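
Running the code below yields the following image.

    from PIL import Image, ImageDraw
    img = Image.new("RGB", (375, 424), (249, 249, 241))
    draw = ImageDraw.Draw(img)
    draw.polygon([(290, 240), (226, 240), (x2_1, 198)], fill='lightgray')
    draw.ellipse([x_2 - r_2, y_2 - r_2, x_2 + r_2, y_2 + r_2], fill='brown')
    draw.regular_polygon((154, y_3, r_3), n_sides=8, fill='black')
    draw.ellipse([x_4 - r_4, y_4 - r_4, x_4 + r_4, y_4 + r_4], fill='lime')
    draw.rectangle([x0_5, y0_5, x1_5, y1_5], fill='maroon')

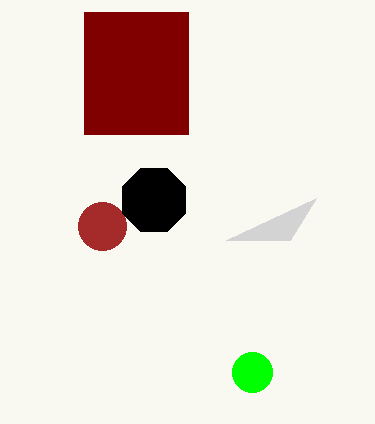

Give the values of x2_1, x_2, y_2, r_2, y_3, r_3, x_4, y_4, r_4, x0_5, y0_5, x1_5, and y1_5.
x2_1 = 316
x_2 = 102
y_2 = 226
r_2 = 24
y_3 = 200
r_3 = 34
x_4 = 252
y_4 = 372
r_4 = 20
x0_5 = 84
y0_5 = 12
x1_5 = 188
y1_5 = 134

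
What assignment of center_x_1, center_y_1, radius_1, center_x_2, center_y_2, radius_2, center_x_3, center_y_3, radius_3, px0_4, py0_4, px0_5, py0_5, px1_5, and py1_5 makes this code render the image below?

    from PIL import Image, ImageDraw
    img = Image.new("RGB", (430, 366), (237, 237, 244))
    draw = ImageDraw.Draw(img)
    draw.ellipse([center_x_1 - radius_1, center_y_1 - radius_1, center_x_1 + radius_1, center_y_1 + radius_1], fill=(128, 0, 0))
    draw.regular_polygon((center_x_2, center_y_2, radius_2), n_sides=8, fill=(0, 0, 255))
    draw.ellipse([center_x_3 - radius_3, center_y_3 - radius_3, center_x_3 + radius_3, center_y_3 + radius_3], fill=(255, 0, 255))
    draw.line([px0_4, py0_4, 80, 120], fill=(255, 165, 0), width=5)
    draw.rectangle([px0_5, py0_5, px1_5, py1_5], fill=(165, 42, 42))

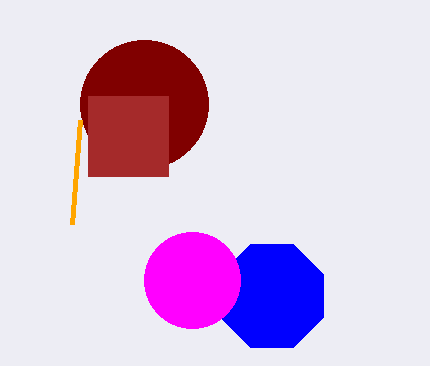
center_x_1 = 144, center_y_1 = 104, radius_1 = 64, center_x_2 = 272, center_y_2 = 296, radius_2 = 56, center_x_3 = 192, center_y_3 = 280, radius_3 = 48, px0_4 = 72, py0_4 = 224, px0_5 = 88, py0_5 = 96, px1_5 = 168, py1_5 = 176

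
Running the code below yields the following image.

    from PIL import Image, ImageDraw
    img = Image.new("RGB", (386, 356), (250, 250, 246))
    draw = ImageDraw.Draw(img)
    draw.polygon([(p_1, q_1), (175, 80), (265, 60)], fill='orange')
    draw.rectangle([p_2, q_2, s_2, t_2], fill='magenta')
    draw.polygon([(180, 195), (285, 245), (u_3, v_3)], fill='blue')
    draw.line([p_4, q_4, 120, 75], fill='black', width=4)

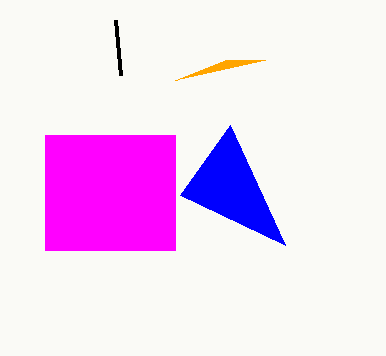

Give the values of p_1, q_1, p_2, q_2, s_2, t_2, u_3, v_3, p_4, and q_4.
p_1 = 225; q_1 = 60; p_2 = 45; q_2 = 135; s_2 = 175; t_2 = 250; u_3 = 230; v_3 = 125; p_4 = 115; q_4 = 20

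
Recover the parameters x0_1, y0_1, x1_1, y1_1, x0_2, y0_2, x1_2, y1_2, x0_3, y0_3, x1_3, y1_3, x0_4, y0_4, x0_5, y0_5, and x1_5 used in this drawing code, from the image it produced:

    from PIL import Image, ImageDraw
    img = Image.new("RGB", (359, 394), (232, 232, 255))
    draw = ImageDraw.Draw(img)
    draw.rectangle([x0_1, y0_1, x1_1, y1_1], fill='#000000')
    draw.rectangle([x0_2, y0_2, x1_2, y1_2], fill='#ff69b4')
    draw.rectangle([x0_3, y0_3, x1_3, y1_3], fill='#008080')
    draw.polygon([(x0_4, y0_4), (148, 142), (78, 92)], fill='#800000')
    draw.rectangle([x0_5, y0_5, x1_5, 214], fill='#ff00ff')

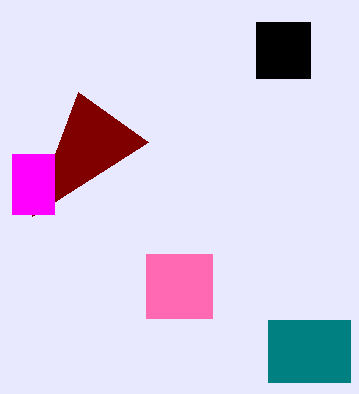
x0_1 = 256; y0_1 = 22; x1_1 = 310; y1_1 = 78; x0_2 = 146; y0_2 = 254; x1_2 = 212; y1_2 = 318; x0_3 = 268; y0_3 = 320; x1_3 = 350; y1_3 = 382; x0_4 = 32; y0_4 = 216; x0_5 = 12; y0_5 = 154; x1_5 = 54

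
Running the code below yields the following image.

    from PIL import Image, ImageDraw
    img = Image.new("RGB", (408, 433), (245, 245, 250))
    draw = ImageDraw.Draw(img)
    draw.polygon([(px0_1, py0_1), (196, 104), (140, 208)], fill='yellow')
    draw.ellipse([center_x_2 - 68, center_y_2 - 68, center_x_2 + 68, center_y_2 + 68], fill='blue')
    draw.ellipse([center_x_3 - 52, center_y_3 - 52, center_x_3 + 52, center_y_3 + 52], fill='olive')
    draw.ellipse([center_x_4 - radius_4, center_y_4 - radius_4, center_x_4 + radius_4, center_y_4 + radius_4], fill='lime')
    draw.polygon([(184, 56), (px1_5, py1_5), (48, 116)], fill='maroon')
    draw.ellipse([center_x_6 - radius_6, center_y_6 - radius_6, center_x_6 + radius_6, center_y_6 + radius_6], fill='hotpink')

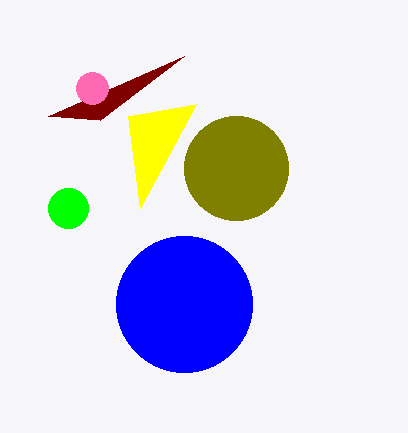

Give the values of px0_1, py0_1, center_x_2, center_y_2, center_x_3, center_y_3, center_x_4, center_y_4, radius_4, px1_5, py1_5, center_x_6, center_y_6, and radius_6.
px0_1 = 128
py0_1 = 116
center_x_2 = 184
center_y_2 = 304
center_x_3 = 236
center_y_3 = 168
center_x_4 = 68
center_y_4 = 208
radius_4 = 20
px1_5 = 100
py1_5 = 120
center_x_6 = 92
center_y_6 = 88
radius_6 = 16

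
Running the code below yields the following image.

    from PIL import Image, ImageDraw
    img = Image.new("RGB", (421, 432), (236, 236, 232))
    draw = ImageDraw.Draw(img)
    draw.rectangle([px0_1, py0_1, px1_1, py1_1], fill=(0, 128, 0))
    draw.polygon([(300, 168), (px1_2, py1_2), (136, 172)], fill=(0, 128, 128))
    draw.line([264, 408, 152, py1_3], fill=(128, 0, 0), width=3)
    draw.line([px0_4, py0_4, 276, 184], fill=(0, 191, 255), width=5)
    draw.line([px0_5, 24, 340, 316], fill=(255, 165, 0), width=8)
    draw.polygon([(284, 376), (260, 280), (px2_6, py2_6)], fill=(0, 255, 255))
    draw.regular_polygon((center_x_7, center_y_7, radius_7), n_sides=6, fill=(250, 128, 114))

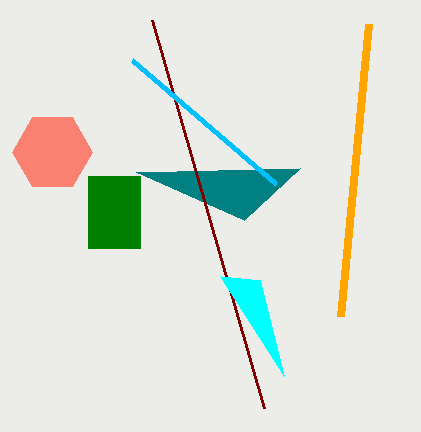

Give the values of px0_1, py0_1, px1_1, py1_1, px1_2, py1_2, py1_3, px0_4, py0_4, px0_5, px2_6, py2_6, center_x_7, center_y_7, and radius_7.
px0_1 = 88; py0_1 = 176; px1_1 = 140; py1_1 = 248; px1_2 = 244; py1_2 = 220; py1_3 = 20; px0_4 = 132; py0_4 = 60; px0_5 = 368; px2_6 = 220; py2_6 = 276; center_x_7 = 52; center_y_7 = 152; radius_7 = 40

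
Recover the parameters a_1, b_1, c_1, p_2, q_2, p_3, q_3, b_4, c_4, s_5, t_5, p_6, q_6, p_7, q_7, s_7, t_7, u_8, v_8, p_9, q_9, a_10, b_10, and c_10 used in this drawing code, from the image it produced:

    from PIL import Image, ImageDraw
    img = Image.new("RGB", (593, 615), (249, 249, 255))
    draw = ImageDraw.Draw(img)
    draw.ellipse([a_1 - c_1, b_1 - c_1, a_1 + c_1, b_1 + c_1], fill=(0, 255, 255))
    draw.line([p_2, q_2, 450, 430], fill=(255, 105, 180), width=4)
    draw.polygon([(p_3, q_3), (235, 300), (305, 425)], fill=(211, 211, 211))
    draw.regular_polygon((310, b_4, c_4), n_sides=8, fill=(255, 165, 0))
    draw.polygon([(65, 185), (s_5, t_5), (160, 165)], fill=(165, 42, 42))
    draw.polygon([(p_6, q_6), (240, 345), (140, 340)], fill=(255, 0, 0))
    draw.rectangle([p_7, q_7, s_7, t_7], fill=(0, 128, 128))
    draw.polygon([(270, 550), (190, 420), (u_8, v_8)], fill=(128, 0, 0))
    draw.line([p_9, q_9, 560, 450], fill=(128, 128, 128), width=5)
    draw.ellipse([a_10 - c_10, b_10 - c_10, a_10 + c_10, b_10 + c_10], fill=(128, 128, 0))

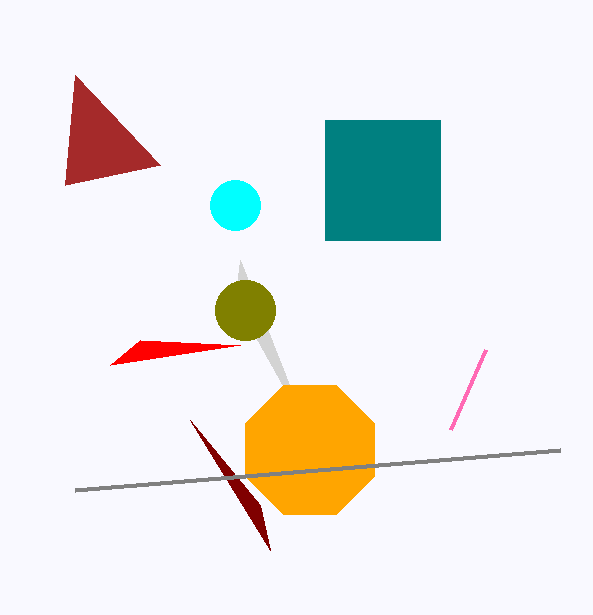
a_1 = 235, b_1 = 205, c_1 = 25, p_2 = 485, q_2 = 350, p_3 = 240, q_3 = 260, b_4 = 450, c_4 = 70, s_5 = 75, t_5 = 75, p_6 = 110, q_6 = 365, p_7 = 325, q_7 = 120, s_7 = 440, t_7 = 240, u_8 = 260, v_8 = 505, p_9 = 75, q_9 = 490, a_10 = 245, b_10 = 310, c_10 = 30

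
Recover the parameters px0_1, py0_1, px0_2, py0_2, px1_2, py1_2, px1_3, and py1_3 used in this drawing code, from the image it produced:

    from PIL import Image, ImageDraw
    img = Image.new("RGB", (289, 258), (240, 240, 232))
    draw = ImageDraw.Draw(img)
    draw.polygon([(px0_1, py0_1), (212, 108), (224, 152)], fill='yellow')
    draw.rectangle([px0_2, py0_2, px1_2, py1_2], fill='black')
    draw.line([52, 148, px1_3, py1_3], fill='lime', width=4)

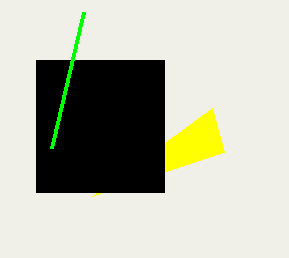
px0_1 = 92; py0_1 = 196; px0_2 = 36; py0_2 = 60; px1_2 = 164; py1_2 = 192; px1_3 = 84; py1_3 = 12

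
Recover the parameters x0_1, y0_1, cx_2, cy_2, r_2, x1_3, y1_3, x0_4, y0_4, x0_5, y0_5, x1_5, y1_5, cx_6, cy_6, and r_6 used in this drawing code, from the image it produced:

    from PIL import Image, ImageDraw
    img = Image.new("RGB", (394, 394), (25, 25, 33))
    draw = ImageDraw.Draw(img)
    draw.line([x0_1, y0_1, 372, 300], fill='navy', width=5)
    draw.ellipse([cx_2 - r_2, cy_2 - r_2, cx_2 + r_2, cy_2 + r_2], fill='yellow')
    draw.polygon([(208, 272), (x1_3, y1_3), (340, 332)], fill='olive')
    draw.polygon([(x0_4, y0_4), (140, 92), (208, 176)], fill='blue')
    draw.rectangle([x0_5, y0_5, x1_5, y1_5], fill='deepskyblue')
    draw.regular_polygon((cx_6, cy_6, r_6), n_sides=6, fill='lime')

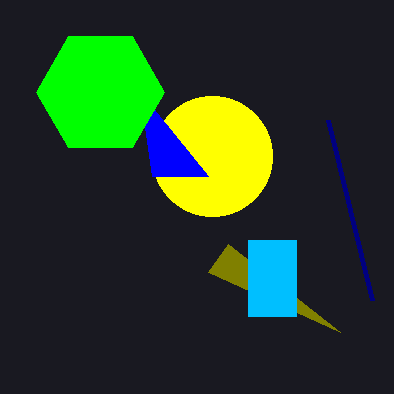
x0_1 = 328; y0_1 = 120; cx_2 = 212; cy_2 = 156; r_2 = 60; x1_3 = 228; y1_3 = 244; x0_4 = 152; y0_4 = 176; x0_5 = 248; y0_5 = 240; x1_5 = 296; y1_5 = 316; cx_6 = 100; cy_6 = 92; r_6 = 64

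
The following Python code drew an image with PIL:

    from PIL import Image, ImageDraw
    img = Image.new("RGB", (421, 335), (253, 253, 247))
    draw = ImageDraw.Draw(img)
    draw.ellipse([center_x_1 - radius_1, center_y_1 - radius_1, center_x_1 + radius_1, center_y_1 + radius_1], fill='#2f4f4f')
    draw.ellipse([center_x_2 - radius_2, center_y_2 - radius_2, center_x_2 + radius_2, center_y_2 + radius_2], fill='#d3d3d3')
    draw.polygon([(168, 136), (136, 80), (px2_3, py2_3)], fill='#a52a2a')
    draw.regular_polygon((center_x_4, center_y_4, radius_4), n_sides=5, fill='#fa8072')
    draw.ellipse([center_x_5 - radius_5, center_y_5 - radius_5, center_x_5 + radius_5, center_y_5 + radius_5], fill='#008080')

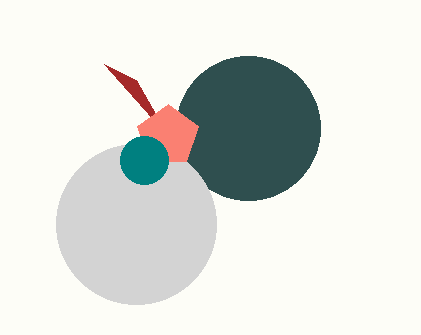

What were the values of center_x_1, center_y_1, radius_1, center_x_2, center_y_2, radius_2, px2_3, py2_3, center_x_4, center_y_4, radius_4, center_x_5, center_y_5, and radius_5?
center_x_1 = 248
center_y_1 = 128
radius_1 = 72
center_x_2 = 136
center_y_2 = 224
radius_2 = 80
px2_3 = 104
py2_3 = 64
center_x_4 = 168
center_y_4 = 136
radius_4 = 32
center_x_5 = 144
center_y_5 = 160
radius_5 = 24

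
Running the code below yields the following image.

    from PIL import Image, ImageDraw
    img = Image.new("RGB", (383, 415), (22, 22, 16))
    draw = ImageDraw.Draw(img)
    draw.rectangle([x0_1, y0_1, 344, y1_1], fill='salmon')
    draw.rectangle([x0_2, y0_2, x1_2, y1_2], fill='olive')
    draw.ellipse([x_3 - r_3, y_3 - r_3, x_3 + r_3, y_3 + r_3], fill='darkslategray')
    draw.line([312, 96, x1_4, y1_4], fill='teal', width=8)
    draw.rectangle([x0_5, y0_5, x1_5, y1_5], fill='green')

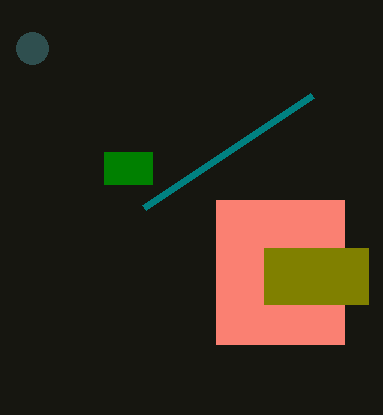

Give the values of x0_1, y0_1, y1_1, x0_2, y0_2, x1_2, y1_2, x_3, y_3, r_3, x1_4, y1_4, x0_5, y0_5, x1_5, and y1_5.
x0_1 = 216
y0_1 = 200
y1_1 = 344
x0_2 = 264
y0_2 = 248
x1_2 = 368
y1_2 = 304
x_3 = 32
y_3 = 48
r_3 = 16
x1_4 = 144
y1_4 = 208
x0_5 = 104
y0_5 = 152
x1_5 = 152
y1_5 = 184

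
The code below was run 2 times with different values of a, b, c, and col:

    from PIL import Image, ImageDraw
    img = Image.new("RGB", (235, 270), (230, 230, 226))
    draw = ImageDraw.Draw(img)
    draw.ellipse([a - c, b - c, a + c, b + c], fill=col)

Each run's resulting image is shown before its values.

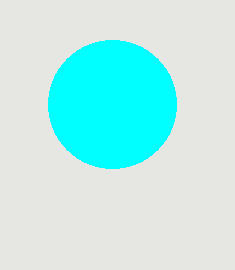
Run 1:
a = 112
b = 104
c = 64
col = 'cyan'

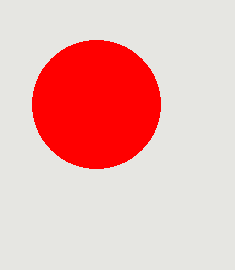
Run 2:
a = 96; b = 104; c = 64; col = 'red'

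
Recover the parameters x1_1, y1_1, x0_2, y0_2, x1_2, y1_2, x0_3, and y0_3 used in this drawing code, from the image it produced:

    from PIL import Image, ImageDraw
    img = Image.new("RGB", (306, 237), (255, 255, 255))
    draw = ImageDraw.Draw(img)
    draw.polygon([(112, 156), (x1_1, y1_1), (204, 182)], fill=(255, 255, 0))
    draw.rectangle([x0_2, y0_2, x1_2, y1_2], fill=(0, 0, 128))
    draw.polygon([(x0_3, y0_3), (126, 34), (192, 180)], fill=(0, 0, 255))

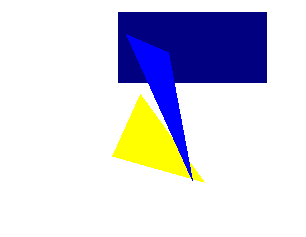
x1_1 = 140
y1_1 = 94
x0_2 = 118
y0_2 = 12
x1_2 = 266
y1_2 = 82
x0_3 = 168
y0_3 = 52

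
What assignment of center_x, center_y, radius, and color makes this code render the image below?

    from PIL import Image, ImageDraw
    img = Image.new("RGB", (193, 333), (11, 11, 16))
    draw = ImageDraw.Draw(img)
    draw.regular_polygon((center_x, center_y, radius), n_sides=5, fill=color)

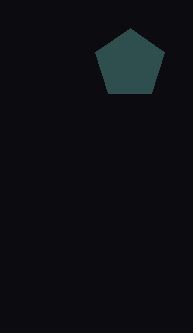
center_x = 130; center_y = 64; radius = 36; color = 'darkslategray'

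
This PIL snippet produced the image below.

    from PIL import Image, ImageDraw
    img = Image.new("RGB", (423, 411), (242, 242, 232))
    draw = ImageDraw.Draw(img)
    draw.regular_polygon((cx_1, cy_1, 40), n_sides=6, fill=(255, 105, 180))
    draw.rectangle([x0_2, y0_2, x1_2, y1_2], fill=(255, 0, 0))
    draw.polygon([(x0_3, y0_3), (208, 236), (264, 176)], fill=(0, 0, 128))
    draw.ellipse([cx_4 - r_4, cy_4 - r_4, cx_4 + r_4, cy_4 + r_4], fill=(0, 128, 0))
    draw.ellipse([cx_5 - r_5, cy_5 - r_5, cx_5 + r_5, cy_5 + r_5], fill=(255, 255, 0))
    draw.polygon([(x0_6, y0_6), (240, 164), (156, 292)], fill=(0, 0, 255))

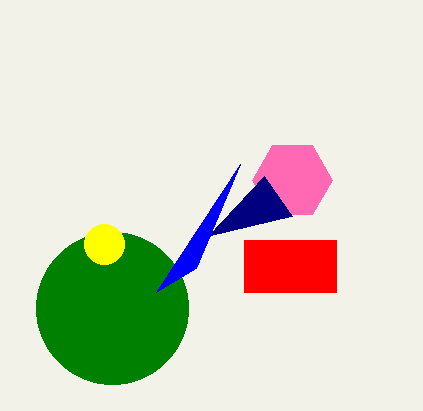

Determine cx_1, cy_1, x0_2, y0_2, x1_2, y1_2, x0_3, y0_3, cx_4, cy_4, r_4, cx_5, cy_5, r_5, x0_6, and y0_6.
cx_1 = 292, cy_1 = 180, x0_2 = 244, y0_2 = 240, x1_2 = 336, y1_2 = 292, x0_3 = 292, y0_3 = 216, cx_4 = 112, cy_4 = 308, r_4 = 76, cx_5 = 104, cy_5 = 244, r_5 = 20, x0_6 = 196, y0_6 = 268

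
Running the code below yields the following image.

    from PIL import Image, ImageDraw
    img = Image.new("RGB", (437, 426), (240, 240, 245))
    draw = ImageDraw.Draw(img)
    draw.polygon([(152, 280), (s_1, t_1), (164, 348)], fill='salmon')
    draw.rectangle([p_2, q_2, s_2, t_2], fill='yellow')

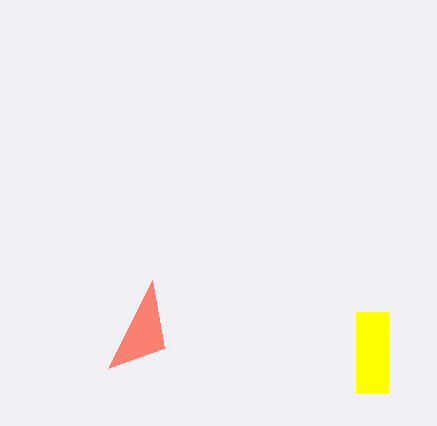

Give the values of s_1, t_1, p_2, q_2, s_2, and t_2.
s_1 = 108, t_1 = 368, p_2 = 356, q_2 = 312, s_2 = 388, t_2 = 392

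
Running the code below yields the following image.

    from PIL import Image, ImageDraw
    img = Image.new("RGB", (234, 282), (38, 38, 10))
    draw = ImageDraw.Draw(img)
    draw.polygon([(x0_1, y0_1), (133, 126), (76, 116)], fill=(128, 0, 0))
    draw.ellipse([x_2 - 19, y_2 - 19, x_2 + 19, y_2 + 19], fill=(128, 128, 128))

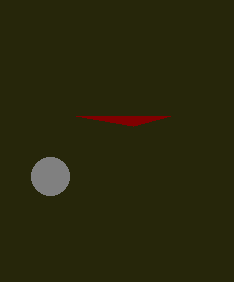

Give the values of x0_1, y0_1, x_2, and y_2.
x0_1 = 170, y0_1 = 116, x_2 = 50, y_2 = 176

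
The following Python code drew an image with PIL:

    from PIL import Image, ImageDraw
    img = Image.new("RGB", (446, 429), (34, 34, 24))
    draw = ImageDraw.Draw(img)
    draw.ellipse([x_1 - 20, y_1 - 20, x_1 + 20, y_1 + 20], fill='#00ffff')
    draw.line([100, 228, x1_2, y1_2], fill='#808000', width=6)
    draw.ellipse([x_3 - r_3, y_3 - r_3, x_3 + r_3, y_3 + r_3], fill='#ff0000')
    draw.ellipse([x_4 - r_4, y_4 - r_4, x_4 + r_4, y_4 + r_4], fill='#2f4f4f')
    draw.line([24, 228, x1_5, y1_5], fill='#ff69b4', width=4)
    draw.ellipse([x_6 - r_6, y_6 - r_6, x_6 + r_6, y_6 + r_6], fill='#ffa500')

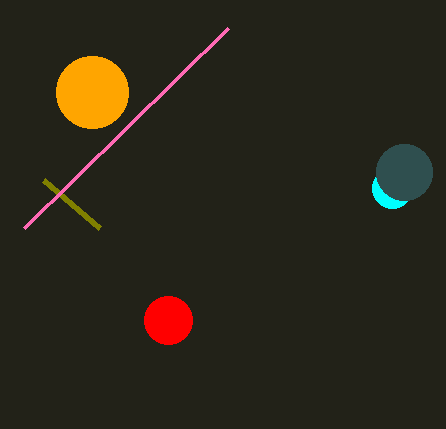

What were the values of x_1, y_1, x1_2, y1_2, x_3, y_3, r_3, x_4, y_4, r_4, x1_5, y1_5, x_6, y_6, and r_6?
x_1 = 392, y_1 = 188, x1_2 = 44, y1_2 = 180, x_3 = 168, y_3 = 320, r_3 = 24, x_4 = 404, y_4 = 172, r_4 = 28, x1_5 = 228, y1_5 = 28, x_6 = 92, y_6 = 92, r_6 = 36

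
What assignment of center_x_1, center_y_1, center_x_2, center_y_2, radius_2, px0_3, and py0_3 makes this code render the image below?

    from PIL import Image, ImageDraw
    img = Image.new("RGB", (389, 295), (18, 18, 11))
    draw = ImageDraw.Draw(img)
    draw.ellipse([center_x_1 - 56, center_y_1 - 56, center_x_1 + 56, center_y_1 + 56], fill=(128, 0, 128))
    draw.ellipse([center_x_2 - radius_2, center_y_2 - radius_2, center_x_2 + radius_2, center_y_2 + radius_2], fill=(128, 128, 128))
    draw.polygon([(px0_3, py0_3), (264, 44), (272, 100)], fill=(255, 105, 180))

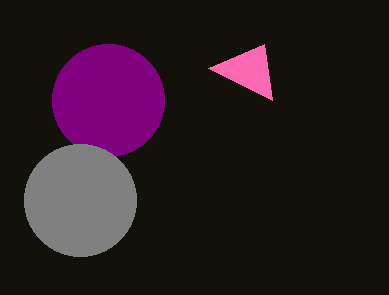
center_x_1 = 108; center_y_1 = 100; center_x_2 = 80; center_y_2 = 200; radius_2 = 56; px0_3 = 208; py0_3 = 68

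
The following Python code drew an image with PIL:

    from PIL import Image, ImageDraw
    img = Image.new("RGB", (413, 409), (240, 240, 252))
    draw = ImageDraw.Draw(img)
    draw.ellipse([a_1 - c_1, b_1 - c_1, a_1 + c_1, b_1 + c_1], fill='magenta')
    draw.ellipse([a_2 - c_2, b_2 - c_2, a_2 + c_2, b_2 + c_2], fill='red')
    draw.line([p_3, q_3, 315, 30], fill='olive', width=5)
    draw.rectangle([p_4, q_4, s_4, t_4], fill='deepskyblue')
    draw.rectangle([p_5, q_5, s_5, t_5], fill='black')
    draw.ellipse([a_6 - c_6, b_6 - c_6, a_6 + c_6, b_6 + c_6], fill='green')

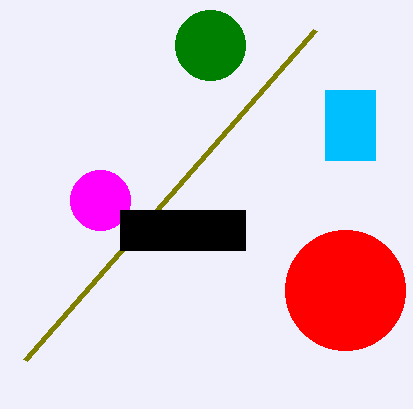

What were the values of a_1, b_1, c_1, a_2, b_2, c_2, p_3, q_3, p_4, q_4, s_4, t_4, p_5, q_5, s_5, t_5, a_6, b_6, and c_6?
a_1 = 100, b_1 = 200, c_1 = 30, a_2 = 345, b_2 = 290, c_2 = 60, p_3 = 25, q_3 = 360, p_4 = 325, q_4 = 90, s_4 = 375, t_4 = 160, p_5 = 120, q_5 = 210, s_5 = 245, t_5 = 250, a_6 = 210, b_6 = 45, c_6 = 35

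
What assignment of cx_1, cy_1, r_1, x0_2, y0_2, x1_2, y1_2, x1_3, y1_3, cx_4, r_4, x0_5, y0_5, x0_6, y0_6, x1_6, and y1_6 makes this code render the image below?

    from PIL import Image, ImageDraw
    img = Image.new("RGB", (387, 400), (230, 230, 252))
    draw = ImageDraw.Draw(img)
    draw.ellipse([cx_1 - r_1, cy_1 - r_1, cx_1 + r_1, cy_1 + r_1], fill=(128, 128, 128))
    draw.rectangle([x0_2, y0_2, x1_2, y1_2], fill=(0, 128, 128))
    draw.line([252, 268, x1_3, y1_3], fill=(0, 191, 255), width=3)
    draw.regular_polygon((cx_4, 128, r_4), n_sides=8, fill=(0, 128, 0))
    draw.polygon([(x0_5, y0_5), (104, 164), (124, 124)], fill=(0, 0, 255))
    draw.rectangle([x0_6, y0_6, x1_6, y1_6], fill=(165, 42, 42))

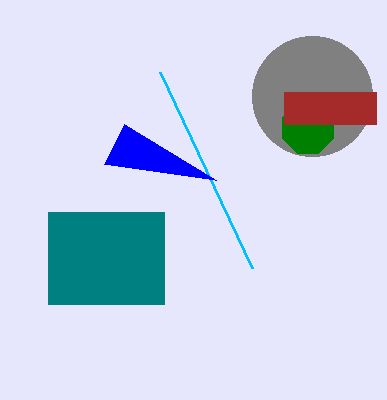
cx_1 = 312, cy_1 = 96, r_1 = 60, x0_2 = 48, y0_2 = 212, x1_2 = 164, y1_2 = 304, x1_3 = 160, y1_3 = 72, cx_4 = 308, r_4 = 28, x0_5 = 216, y0_5 = 180, x0_6 = 284, y0_6 = 92, x1_6 = 376, y1_6 = 124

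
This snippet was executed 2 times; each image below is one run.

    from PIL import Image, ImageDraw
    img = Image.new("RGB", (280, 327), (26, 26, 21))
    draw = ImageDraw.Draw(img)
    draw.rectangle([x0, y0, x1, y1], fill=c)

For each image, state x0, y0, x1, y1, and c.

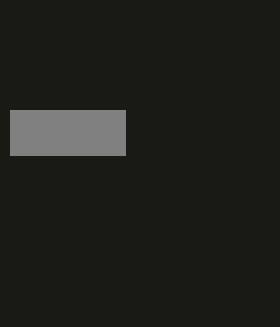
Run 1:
x0 = 10, y0 = 110, x1 = 125, y1 = 155, c = 'gray'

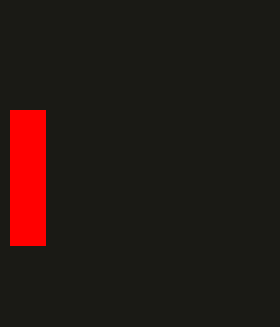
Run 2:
x0 = 10
y0 = 110
x1 = 45
y1 = 245
c = 'red'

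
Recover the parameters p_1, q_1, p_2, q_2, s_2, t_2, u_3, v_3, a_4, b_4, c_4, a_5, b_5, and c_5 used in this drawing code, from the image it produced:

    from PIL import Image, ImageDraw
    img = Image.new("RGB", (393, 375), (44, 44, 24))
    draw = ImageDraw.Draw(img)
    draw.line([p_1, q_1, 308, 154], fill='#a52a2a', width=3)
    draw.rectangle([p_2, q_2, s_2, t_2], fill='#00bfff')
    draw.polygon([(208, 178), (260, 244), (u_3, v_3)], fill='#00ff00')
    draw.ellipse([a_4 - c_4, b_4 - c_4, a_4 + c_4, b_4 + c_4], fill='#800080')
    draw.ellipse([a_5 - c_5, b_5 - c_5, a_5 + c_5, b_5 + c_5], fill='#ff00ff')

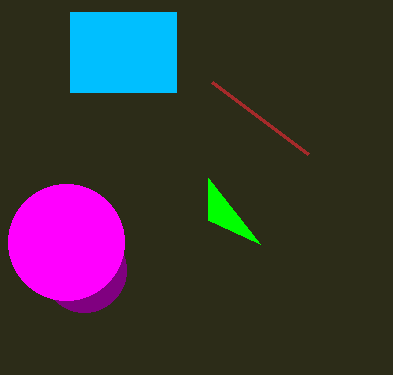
p_1 = 212
q_1 = 82
p_2 = 70
q_2 = 12
s_2 = 176
t_2 = 92
u_3 = 208
v_3 = 220
a_4 = 84
b_4 = 270
c_4 = 42
a_5 = 66
b_5 = 242
c_5 = 58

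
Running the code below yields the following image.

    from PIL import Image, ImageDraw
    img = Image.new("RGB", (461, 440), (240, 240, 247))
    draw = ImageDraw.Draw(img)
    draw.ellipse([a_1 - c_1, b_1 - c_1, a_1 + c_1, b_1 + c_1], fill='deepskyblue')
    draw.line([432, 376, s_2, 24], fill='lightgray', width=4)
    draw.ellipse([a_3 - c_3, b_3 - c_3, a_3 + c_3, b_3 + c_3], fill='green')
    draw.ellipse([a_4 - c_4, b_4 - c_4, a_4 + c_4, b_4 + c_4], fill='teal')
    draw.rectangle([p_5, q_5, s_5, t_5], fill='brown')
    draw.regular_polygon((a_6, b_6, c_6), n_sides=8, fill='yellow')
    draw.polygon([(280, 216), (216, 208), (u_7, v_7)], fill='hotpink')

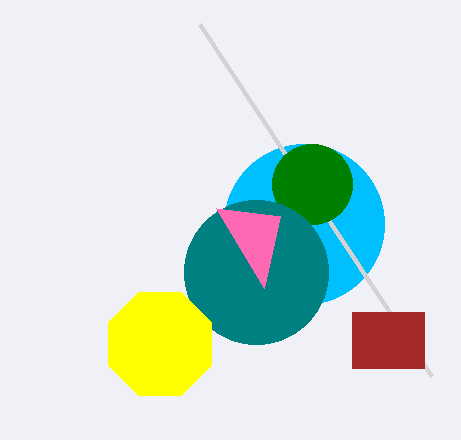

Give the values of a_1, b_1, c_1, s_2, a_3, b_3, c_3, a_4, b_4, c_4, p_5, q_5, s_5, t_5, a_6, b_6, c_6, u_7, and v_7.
a_1 = 304; b_1 = 224; c_1 = 80; s_2 = 200; a_3 = 312; b_3 = 184; c_3 = 40; a_4 = 256; b_4 = 272; c_4 = 72; p_5 = 352; q_5 = 312; s_5 = 424; t_5 = 368; a_6 = 160; b_6 = 344; c_6 = 56; u_7 = 264; v_7 = 288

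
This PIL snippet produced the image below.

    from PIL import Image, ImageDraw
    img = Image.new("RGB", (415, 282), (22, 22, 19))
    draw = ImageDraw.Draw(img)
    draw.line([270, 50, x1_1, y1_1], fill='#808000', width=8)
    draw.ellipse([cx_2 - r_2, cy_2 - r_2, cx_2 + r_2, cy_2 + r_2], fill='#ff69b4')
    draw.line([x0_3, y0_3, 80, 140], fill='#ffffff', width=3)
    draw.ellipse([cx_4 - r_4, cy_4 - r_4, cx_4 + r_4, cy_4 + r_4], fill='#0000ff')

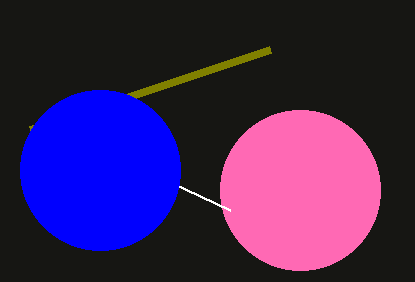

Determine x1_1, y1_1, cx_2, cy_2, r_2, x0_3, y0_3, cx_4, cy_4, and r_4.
x1_1 = 30; y1_1 = 130; cx_2 = 300; cy_2 = 190; r_2 = 80; x0_3 = 230; y0_3 = 210; cx_4 = 100; cy_4 = 170; r_4 = 80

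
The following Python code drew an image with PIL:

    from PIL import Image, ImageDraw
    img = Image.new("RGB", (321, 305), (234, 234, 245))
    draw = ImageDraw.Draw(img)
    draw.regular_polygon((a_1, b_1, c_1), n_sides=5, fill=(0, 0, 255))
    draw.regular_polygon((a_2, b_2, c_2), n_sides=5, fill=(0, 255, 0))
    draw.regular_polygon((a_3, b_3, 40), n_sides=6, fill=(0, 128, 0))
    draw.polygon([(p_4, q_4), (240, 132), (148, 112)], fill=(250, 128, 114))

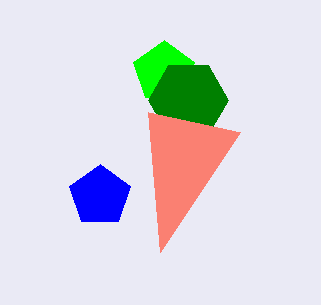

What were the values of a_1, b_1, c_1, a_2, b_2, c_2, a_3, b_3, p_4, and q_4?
a_1 = 100, b_1 = 196, c_1 = 32, a_2 = 164, b_2 = 72, c_2 = 32, a_3 = 188, b_3 = 100, p_4 = 160, q_4 = 252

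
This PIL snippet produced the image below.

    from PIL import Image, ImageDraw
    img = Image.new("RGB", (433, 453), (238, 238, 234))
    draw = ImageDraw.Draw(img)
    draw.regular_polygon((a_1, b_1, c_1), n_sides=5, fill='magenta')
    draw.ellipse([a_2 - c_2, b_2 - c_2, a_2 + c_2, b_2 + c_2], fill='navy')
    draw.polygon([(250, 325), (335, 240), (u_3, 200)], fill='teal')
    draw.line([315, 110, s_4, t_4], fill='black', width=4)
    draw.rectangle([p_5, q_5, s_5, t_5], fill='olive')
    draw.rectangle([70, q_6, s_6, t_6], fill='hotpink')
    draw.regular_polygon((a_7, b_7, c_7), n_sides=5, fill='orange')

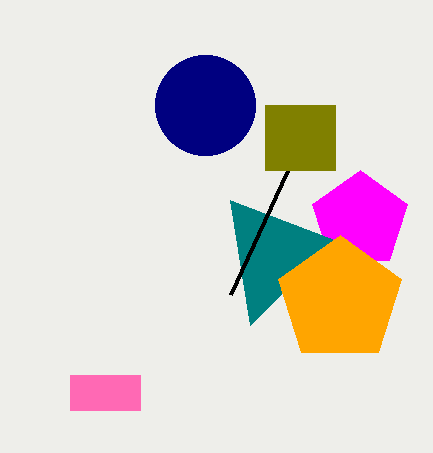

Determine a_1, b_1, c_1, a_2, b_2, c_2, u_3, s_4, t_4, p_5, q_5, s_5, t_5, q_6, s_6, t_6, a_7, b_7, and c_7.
a_1 = 360
b_1 = 220
c_1 = 50
a_2 = 205
b_2 = 105
c_2 = 50
u_3 = 230
s_4 = 230
t_4 = 295
p_5 = 265
q_5 = 105
s_5 = 335
t_5 = 170
q_6 = 375
s_6 = 140
t_6 = 410
a_7 = 340
b_7 = 300
c_7 = 65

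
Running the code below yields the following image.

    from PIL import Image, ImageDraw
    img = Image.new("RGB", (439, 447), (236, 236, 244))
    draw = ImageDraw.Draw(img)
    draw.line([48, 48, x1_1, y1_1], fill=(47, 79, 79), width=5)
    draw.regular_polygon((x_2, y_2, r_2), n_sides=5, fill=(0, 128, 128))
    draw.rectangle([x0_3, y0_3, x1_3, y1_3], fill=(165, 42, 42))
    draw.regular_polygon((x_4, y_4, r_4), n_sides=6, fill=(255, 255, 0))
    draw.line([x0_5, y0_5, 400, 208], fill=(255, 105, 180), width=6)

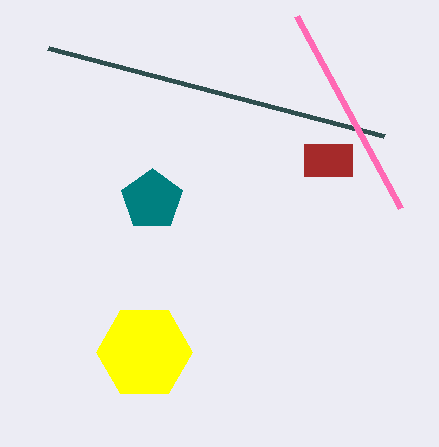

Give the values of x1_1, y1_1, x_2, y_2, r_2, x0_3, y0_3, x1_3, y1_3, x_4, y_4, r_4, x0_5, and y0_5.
x1_1 = 384
y1_1 = 136
x_2 = 152
y_2 = 200
r_2 = 32
x0_3 = 304
y0_3 = 144
x1_3 = 352
y1_3 = 176
x_4 = 144
y_4 = 352
r_4 = 48
x0_5 = 296
y0_5 = 16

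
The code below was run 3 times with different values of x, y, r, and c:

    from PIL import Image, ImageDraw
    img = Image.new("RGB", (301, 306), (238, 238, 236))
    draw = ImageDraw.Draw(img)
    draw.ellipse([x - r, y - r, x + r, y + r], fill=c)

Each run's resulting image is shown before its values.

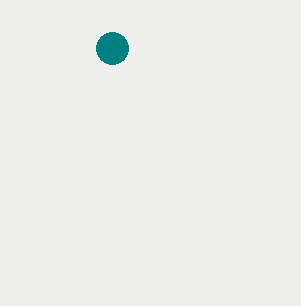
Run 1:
x = 112
y = 48
r = 16
c = 'teal'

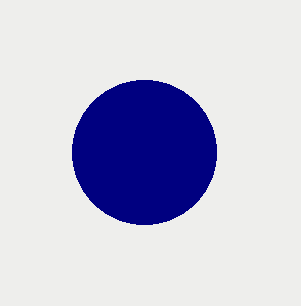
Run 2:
x = 144; y = 152; r = 72; c = 'navy'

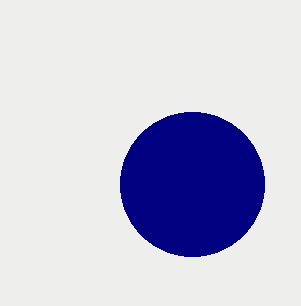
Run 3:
x = 192; y = 184; r = 72; c = 'navy'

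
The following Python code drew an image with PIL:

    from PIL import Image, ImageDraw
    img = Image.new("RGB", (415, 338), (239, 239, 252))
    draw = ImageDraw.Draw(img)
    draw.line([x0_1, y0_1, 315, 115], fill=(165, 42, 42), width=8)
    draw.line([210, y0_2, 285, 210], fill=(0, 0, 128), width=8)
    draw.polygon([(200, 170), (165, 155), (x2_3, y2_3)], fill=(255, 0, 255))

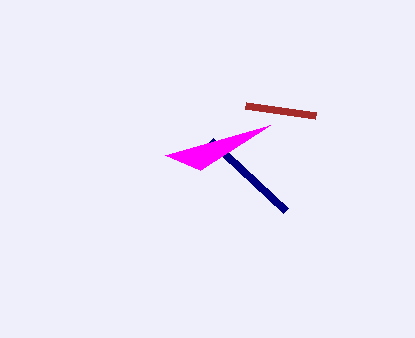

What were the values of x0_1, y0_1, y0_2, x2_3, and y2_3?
x0_1 = 245; y0_1 = 105; y0_2 = 140; x2_3 = 270; y2_3 = 125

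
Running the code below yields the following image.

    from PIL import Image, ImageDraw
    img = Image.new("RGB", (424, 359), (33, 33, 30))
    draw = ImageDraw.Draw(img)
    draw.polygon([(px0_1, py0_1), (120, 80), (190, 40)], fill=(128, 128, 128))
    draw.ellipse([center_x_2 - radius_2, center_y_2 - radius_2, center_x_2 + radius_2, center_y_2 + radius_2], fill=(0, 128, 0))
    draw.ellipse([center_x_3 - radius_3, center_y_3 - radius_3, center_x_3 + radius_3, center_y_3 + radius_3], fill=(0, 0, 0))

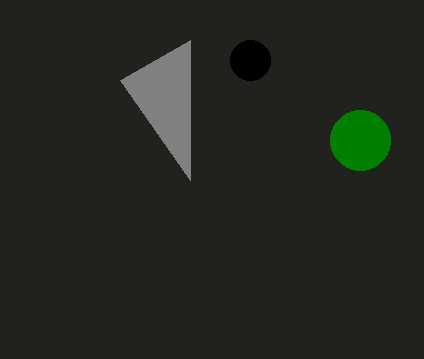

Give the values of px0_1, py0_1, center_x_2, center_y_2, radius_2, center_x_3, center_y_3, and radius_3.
px0_1 = 190, py0_1 = 180, center_x_2 = 360, center_y_2 = 140, radius_2 = 30, center_x_3 = 250, center_y_3 = 60, radius_3 = 20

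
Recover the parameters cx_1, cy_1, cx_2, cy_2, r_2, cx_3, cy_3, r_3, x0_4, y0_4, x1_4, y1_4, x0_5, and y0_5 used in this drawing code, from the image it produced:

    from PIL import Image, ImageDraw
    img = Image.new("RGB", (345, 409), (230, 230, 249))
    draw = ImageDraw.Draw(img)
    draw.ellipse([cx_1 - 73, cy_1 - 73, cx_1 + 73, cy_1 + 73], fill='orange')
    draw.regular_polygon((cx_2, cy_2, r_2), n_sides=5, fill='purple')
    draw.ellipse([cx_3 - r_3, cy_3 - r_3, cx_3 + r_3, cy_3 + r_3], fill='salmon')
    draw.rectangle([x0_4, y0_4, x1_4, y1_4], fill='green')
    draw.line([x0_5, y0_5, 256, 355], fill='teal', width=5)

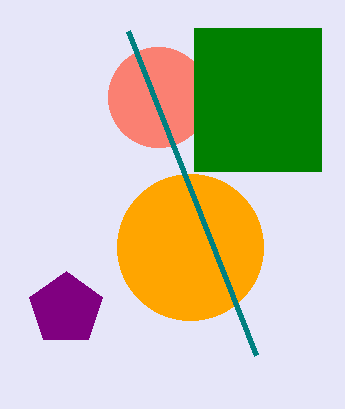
cx_1 = 190, cy_1 = 247, cx_2 = 66, cy_2 = 309, r_2 = 38, cx_3 = 158, cy_3 = 97, r_3 = 50, x0_4 = 194, y0_4 = 28, x1_4 = 321, y1_4 = 171, x0_5 = 128, y0_5 = 31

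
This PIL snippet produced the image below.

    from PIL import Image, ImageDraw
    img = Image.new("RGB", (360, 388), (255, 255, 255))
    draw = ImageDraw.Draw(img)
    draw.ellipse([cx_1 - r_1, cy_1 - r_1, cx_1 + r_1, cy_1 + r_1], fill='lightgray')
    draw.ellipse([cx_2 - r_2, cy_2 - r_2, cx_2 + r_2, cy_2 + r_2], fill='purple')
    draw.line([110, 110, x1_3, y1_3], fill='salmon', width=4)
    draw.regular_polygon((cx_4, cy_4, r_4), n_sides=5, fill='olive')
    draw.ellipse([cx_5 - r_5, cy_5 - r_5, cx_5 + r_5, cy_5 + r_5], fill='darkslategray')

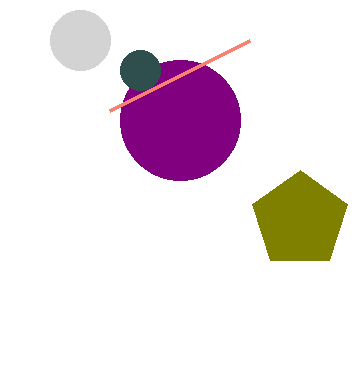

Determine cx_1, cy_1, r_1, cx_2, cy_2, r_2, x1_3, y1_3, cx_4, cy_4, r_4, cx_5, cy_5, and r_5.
cx_1 = 80; cy_1 = 40; r_1 = 30; cx_2 = 180; cy_2 = 120; r_2 = 60; x1_3 = 250; y1_3 = 40; cx_4 = 300; cy_4 = 220; r_4 = 50; cx_5 = 140; cy_5 = 70; r_5 = 20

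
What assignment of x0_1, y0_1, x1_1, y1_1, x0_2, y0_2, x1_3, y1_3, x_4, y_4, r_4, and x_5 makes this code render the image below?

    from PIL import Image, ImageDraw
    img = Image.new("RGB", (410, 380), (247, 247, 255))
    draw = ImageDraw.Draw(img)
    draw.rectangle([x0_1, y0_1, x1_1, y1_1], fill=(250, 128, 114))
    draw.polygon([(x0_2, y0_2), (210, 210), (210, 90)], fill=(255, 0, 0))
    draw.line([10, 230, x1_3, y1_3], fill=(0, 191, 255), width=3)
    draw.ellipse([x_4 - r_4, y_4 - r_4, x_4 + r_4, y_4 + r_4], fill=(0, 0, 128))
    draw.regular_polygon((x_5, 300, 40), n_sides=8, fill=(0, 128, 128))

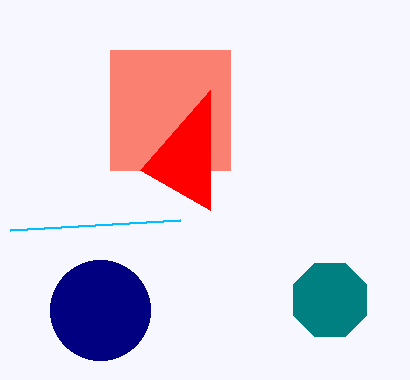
x0_1 = 110
y0_1 = 50
x1_1 = 230
y1_1 = 170
x0_2 = 140
y0_2 = 170
x1_3 = 180
y1_3 = 220
x_4 = 100
y_4 = 310
r_4 = 50
x_5 = 330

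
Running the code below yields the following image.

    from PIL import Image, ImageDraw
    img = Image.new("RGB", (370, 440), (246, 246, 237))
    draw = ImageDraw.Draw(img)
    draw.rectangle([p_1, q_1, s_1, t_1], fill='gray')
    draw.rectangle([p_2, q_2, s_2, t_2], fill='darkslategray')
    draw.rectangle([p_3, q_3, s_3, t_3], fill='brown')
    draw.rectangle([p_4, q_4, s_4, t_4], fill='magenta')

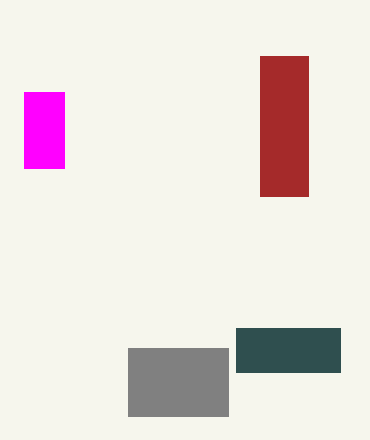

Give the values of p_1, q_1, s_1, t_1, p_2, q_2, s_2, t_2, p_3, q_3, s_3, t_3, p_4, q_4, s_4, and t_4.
p_1 = 128, q_1 = 348, s_1 = 228, t_1 = 416, p_2 = 236, q_2 = 328, s_2 = 340, t_2 = 372, p_3 = 260, q_3 = 56, s_3 = 308, t_3 = 196, p_4 = 24, q_4 = 92, s_4 = 64, t_4 = 168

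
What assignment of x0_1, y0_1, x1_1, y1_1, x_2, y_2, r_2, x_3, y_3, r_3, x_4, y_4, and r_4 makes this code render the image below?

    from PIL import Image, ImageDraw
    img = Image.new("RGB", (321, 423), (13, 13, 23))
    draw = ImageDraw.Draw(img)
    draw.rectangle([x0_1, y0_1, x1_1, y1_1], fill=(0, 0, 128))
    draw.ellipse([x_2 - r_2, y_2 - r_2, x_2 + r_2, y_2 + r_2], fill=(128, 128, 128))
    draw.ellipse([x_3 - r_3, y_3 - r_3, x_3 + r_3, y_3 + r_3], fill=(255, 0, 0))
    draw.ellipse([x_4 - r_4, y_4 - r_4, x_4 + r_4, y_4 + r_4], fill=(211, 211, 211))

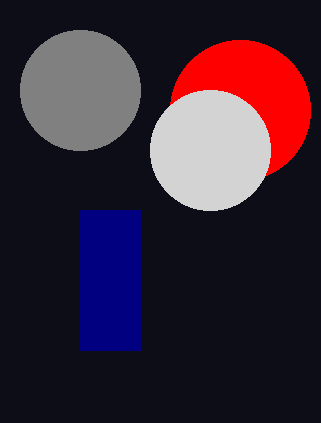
x0_1 = 80; y0_1 = 210; x1_1 = 140; y1_1 = 350; x_2 = 80; y_2 = 90; r_2 = 60; x_3 = 240; y_3 = 110; r_3 = 70; x_4 = 210; y_4 = 150; r_4 = 60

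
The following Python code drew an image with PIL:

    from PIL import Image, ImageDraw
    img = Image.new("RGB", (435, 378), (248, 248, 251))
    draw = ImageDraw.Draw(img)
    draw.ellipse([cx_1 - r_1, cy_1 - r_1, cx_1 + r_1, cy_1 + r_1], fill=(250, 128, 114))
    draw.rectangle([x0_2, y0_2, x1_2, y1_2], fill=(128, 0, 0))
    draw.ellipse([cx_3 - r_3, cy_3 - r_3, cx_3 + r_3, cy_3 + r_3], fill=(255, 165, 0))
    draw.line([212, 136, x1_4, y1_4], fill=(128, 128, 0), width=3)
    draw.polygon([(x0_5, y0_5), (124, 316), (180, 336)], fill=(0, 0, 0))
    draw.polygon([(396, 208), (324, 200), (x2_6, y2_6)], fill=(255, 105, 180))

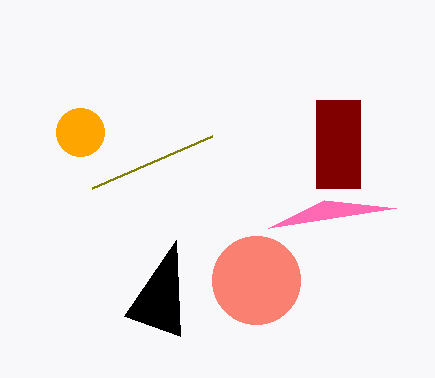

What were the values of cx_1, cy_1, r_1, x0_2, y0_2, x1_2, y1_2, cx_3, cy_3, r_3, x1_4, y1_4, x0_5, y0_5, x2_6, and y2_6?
cx_1 = 256; cy_1 = 280; r_1 = 44; x0_2 = 316; y0_2 = 100; x1_2 = 360; y1_2 = 188; cx_3 = 80; cy_3 = 132; r_3 = 24; x1_4 = 92; y1_4 = 188; x0_5 = 176; y0_5 = 240; x2_6 = 268; y2_6 = 228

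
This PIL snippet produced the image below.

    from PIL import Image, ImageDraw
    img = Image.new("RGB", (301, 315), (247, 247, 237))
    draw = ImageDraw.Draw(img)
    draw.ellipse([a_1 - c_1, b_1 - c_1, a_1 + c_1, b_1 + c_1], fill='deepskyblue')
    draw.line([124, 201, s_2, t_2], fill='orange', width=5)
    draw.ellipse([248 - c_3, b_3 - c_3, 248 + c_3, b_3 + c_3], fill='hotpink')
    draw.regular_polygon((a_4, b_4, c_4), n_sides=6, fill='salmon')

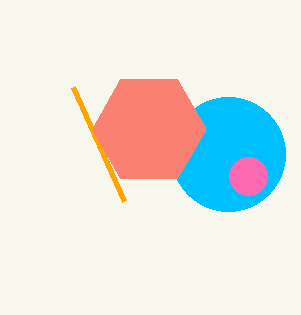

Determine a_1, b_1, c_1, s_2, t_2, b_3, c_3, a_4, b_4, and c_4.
a_1 = 228; b_1 = 154; c_1 = 57; s_2 = 73; t_2 = 87; b_3 = 176; c_3 = 19; a_4 = 149; b_4 = 129; c_4 = 57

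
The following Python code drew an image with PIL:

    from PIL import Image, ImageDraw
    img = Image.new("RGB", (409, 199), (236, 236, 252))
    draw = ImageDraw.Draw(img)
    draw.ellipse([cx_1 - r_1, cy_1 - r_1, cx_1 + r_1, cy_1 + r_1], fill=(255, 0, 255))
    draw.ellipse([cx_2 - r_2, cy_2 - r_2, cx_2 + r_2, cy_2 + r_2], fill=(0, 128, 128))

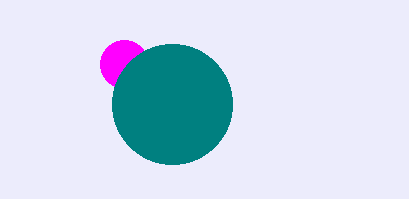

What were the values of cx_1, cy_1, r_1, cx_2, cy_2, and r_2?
cx_1 = 124
cy_1 = 64
r_1 = 24
cx_2 = 172
cy_2 = 104
r_2 = 60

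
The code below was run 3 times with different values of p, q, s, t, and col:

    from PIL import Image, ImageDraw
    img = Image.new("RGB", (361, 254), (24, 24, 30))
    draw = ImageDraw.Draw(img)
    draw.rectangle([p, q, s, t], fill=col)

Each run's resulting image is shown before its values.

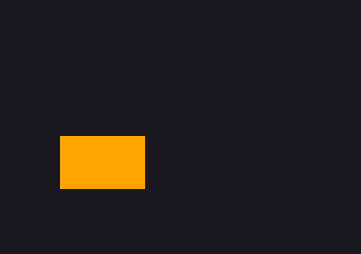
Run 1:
p = 60, q = 136, s = 144, t = 188, col = 'orange'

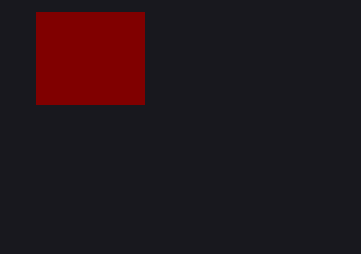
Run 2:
p = 36; q = 12; s = 144; t = 104; col = 'maroon'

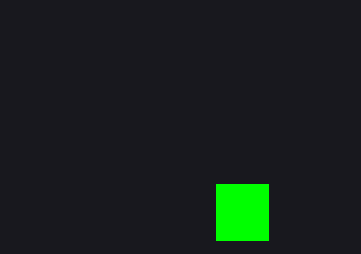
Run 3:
p = 216; q = 184; s = 268; t = 240; col = 'lime'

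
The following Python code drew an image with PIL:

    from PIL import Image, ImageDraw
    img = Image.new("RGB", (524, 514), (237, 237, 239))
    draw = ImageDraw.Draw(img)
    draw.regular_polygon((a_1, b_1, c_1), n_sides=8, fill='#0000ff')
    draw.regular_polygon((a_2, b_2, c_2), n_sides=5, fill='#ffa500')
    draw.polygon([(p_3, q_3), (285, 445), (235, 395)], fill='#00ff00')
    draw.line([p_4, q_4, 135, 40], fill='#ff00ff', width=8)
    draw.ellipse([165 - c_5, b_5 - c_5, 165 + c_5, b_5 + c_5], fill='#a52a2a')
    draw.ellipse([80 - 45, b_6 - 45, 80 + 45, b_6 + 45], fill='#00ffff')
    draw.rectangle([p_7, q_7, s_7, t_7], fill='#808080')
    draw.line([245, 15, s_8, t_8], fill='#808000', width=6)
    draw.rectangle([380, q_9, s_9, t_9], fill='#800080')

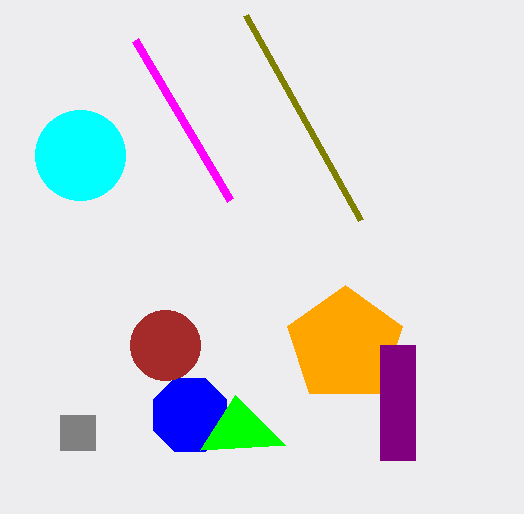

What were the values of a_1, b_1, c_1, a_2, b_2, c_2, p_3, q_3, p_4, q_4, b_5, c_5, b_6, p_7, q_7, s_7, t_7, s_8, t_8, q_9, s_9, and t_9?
a_1 = 190; b_1 = 415; c_1 = 40; a_2 = 345; b_2 = 345; c_2 = 60; p_3 = 200; q_3 = 450; p_4 = 230; q_4 = 200; b_5 = 345; c_5 = 35; b_6 = 155; p_7 = 60; q_7 = 415; s_7 = 95; t_7 = 450; s_8 = 360; t_8 = 220; q_9 = 345; s_9 = 415; t_9 = 460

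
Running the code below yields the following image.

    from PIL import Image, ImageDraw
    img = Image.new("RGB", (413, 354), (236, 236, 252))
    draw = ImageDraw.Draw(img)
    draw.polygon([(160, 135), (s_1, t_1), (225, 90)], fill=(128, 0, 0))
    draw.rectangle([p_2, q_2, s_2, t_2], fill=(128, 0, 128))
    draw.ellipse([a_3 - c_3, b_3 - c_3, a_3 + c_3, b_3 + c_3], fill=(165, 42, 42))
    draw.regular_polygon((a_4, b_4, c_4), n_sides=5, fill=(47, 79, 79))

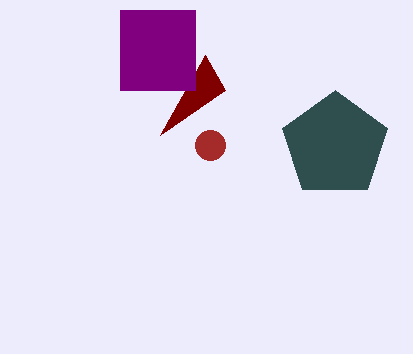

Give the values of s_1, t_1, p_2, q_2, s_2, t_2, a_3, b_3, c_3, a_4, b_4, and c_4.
s_1 = 205; t_1 = 55; p_2 = 120; q_2 = 10; s_2 = 195; t_2 = 90; a_3 = 210; b_3 = 145; c_3 = 15; a_4 = 335; b_4 = 145; c_4 = 55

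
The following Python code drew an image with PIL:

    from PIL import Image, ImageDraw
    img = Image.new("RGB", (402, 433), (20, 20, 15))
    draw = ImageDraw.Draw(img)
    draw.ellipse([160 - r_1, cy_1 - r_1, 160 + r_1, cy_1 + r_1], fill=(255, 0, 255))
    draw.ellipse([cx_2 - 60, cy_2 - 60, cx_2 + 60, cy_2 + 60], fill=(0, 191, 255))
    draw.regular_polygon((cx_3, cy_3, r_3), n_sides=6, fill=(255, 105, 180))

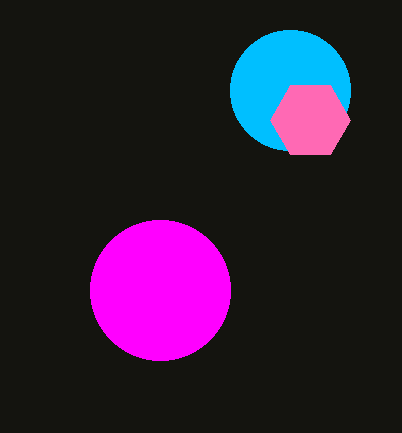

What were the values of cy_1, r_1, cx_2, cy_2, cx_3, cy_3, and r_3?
cy_1 = 290
r_1 = 70
cx_2 = 290
cy_2 = 90
cx_3 = 310
cy_3 = 120
r_3 = 40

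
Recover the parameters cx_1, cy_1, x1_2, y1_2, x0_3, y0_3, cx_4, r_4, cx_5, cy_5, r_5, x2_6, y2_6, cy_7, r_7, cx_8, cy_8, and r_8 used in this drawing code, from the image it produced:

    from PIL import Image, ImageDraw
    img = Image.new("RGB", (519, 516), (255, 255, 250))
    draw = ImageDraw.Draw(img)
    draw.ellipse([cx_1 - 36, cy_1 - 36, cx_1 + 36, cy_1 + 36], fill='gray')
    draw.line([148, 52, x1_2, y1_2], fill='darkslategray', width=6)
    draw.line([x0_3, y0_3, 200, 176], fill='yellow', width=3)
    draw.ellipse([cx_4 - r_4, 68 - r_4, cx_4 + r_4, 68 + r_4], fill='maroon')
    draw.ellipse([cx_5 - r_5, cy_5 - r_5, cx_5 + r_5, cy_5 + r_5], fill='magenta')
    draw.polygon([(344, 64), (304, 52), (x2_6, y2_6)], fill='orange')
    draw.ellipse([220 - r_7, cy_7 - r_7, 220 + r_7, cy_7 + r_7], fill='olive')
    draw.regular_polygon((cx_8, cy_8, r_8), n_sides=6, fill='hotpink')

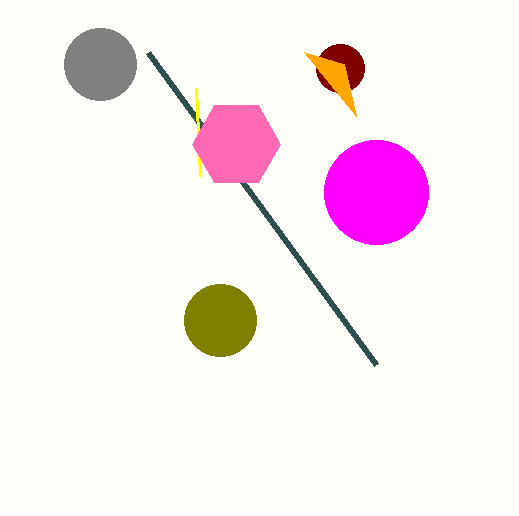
cx_1 = 100; cy_1 = 64; x1_2 = 376; y1_2 = 364; x0_3 = 196; y0_3 = 88; cx_4 = 340; r_4 = 24; cx_5 = 376; cy_5 = 192; r_5 = 52; x2_6 = 356; y2_6 = 116; cy_7 = 320; r_7 = 36; cx_8 = 236; cy_8 = 144; r_8 = 44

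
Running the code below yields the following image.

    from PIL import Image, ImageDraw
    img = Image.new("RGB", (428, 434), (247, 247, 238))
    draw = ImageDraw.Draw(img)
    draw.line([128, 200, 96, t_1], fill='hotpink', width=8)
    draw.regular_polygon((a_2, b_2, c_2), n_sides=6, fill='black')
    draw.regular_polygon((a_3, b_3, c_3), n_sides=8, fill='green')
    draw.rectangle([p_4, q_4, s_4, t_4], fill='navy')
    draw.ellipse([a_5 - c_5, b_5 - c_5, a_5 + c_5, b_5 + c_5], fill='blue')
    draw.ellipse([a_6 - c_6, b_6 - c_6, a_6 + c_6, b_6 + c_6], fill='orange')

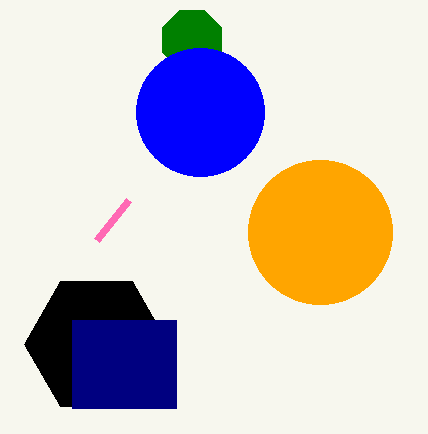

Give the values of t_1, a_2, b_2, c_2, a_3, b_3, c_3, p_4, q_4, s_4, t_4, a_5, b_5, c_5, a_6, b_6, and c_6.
t_1 = 240, a_2 = 96, b_2 = 344, c_2 = 72, a_3 = 192, b_3 = 40, c_3 = 32, p_4 = 72, q_4 = 320, s_4 = 176, t_4 = 408, a_5 = 200, b_5 = 112, c_5 = 64, a_6 = 320, b_6 = 232, c_6 = 72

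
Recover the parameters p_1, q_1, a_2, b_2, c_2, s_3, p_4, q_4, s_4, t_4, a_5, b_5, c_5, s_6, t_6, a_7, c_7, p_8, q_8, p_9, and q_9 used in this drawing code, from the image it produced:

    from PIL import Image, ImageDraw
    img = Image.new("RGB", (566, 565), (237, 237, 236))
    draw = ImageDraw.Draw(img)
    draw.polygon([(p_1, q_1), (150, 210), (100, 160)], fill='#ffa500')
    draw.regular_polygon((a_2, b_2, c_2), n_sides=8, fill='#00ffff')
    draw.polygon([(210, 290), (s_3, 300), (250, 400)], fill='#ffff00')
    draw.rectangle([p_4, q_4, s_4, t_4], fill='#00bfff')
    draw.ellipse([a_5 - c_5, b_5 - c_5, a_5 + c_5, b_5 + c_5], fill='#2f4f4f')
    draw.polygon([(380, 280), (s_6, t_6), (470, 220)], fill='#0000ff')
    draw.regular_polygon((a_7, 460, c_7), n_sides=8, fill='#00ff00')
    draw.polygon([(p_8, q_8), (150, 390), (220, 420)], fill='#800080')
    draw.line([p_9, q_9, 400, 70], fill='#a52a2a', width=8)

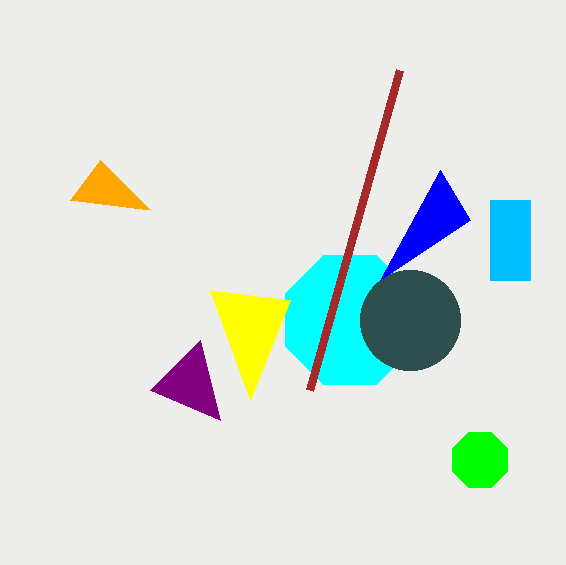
p_1 = 70, q_1 = 200, a_2 = 350, b_2 = 320, c_2 = 70, s_3 = 290, p_4 = 490, q_4 = 200, s_4 = 530, t_4 = 280, a_5 = 410, b_5 = 320, c_5 = 50, s_6 = 440, t_6 = 170, a_7 = 480, c_7 = 30, p_8 = 200, q_8 = 340, p_9 = 310, q_9 = 390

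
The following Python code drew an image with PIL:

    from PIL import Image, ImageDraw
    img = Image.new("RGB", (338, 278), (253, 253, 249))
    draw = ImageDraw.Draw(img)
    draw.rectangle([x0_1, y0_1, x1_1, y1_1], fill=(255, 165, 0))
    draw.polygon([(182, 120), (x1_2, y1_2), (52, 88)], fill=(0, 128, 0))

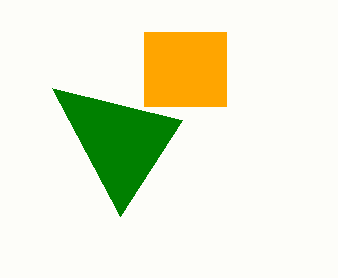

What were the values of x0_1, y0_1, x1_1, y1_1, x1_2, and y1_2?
x0_1 = 144; y0_1 = 32; x1_1 = 226; y1_1 = 106; x1_2 = 120; y1_2 = 216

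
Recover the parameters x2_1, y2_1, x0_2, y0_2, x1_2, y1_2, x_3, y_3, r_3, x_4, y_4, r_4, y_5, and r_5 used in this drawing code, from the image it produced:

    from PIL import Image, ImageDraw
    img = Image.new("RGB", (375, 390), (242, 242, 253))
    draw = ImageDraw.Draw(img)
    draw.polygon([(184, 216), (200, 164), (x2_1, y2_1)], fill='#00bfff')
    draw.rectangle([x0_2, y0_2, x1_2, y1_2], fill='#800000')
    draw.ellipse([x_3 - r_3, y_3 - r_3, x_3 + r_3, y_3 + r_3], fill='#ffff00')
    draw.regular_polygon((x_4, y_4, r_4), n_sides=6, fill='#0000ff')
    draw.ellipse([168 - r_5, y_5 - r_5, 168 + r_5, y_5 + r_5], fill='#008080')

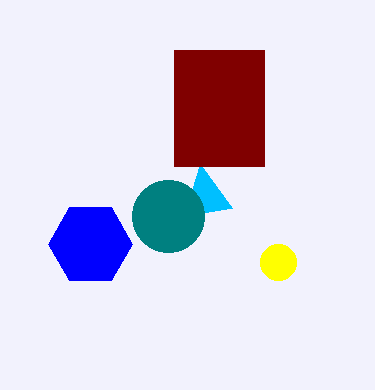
x2_1 = 232, y2_1 = 208, x0_2 = 174, y0_2 = 50, x1_2 = 264, y1_2 = 166, x_3 = 278, y_3 = 262, r_3 = 18, x_4 = 90, y_4 = 244, r_4 = 42, y_5 = 216, r_5 = 36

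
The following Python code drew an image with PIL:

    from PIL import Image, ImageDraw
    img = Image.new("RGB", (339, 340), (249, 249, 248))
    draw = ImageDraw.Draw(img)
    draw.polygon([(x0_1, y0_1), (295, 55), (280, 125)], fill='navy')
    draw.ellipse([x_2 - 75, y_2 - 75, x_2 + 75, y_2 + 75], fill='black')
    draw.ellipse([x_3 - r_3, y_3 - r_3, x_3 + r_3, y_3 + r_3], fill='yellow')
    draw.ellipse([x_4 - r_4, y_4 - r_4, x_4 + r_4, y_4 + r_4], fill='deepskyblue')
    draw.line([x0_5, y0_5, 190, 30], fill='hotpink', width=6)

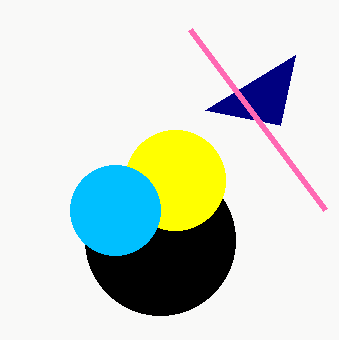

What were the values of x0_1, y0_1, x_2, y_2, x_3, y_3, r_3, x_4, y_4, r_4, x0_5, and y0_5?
x0_1 = 205, y0_1 = 110, x_2 = 160, y_2 = 240, x_3 = 175, y_3 = 180, r_3 = 50, x_4 = 115, y_4 = 210, r_4 = 45, x0_5 = 325, y0_5 = 210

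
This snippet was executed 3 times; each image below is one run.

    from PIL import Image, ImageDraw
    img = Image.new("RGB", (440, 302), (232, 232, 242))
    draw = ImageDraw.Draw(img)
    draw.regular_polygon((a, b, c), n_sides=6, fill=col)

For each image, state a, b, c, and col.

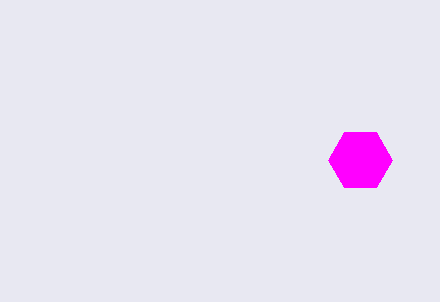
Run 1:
a = 360
b = 160
c = 32
col = 'magenta'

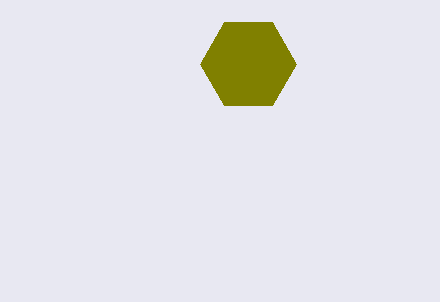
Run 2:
a = 248; b = 64; c = 48; col = 'olive'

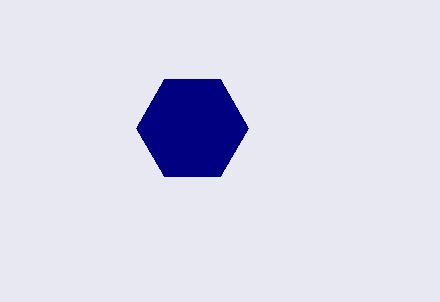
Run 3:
a = 192; b = 128; c = 56; col = 'navy'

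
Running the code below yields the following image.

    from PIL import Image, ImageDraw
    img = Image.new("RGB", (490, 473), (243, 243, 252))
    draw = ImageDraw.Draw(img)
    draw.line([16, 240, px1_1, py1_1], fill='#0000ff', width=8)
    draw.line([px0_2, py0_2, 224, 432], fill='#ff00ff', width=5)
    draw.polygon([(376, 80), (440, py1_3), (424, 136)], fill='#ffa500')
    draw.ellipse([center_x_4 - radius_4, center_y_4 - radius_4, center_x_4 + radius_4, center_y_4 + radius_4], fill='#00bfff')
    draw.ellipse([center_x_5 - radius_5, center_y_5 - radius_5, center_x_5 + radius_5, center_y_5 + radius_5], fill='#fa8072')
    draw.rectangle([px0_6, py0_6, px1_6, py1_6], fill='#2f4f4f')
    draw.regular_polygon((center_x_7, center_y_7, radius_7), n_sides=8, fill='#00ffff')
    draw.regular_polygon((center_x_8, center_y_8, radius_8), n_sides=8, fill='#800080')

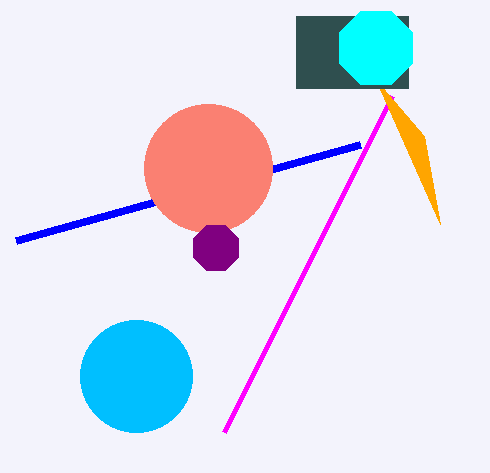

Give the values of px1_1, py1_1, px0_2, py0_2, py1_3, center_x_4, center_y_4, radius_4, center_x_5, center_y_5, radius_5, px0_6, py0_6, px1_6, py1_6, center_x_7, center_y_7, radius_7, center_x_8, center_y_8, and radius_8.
px1_1 = 360
py1_1 = 144
px0_2 = 392
py0_2 = 96
py1_3 = 224
center_x_4 = 136
center_y_4 = 376
radius_4 = 56
center_x_5 = 208
center_y_5 = 168
radius_5 = 64
px0_6 = 296
py0_6 = 16
px1_6 = 408
py1_6 = 88
center_x_7 = 376
center_y_7 = 48
radius_7 = 40
center_x_8 = 216
center_y_8 = 248
radius_8 = 24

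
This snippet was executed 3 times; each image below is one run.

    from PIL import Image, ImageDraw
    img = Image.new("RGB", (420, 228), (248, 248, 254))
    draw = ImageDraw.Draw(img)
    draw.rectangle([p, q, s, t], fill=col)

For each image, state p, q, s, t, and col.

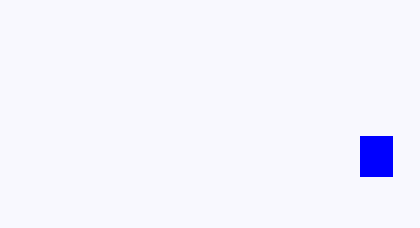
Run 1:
p = 360, q = 136, s = 392, t = 176, col = 'blue'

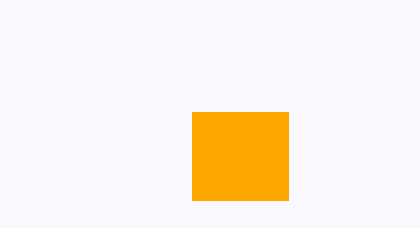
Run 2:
p = 192; q = 112; s = 288; t = 200; col = 'orange'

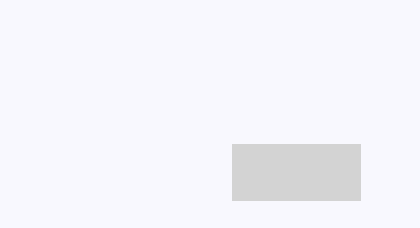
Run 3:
p = 232, q = 144, s = 360, t = 200, col = 'lightgray'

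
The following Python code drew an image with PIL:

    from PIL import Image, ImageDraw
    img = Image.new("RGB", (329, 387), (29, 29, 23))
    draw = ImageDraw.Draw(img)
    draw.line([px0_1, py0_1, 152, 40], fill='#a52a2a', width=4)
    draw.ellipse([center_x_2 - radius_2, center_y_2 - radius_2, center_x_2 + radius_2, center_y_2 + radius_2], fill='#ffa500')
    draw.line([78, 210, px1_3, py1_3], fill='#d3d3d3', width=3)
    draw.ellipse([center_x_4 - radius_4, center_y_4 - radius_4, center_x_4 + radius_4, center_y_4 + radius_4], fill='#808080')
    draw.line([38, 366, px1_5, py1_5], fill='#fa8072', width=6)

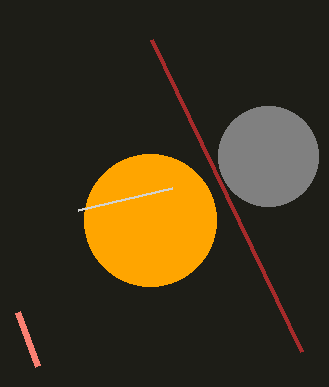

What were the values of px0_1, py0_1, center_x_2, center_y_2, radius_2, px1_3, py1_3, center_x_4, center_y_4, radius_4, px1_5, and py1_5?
px0_1 = 302, py0_1 = 352, center_x_2 = 150, center_y_2 = 220, radius_2 = 66, px1_3 = 172, py1_3 = 188, center_x_4 = 268, center_y_4 = 156, radius_4 = 50, px1_5 = 18, py1_5 = 312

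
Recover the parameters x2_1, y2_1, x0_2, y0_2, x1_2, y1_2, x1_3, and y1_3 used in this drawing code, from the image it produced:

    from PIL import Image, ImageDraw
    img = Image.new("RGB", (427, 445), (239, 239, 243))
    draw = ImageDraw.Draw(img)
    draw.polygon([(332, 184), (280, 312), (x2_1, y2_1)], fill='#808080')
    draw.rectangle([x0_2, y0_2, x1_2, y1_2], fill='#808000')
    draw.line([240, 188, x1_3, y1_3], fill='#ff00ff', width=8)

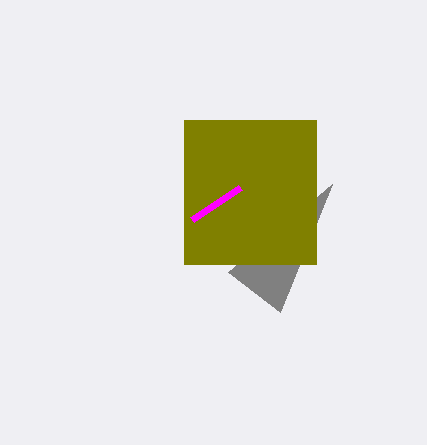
x2_1 = 228
y2_1 = 272
x0_2 = 184
y0_2 = 120
x1_2 = 316
y1_2 = 264
x1_3 = 192
y1_3 = 220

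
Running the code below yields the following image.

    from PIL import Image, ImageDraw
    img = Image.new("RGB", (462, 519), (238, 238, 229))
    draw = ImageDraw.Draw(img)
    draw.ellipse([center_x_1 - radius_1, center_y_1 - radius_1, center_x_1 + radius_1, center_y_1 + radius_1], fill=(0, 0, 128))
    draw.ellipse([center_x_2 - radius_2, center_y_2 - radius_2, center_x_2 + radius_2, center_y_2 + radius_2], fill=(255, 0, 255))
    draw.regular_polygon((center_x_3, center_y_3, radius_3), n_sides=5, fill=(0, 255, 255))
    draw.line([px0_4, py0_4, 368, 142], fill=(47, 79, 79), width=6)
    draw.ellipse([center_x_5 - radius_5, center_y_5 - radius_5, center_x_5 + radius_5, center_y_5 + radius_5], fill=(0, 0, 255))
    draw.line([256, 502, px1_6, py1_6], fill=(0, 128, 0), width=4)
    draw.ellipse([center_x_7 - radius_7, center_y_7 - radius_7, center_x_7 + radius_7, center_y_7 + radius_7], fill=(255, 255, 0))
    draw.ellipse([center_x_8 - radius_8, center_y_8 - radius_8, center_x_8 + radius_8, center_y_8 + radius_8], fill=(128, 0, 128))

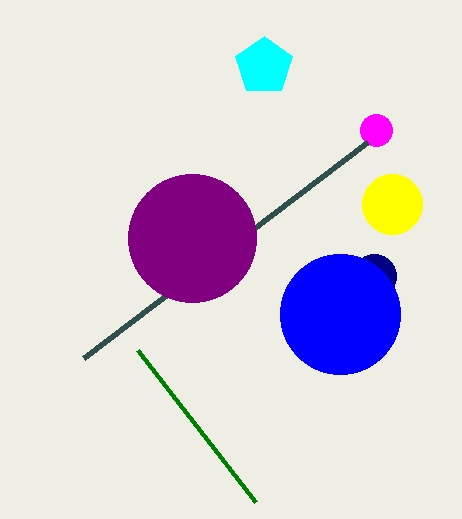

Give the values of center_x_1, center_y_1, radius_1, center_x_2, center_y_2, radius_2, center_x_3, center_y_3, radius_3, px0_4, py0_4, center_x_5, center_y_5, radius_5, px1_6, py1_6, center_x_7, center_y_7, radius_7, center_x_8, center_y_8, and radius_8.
center_x_1 = 374; center_y_1 = 276; radius_1 = 22; center_x_2 = 376; center_y_2 = 130; radius_2 = 16; center_x_3 = 264; center_y_3 = 66; radius_3 = 30; px0_4 = 84; py0_4 = 358; center_x_5 = 340; center_y_5 = 314; radius_5 = 60; px1_6 = 138; py1_6 = 350; center_x_7 = 392; center_y_7 = 204; radius_7 = 30; center_x_8 = 192; center_y_8 = 238; radius_8 = 64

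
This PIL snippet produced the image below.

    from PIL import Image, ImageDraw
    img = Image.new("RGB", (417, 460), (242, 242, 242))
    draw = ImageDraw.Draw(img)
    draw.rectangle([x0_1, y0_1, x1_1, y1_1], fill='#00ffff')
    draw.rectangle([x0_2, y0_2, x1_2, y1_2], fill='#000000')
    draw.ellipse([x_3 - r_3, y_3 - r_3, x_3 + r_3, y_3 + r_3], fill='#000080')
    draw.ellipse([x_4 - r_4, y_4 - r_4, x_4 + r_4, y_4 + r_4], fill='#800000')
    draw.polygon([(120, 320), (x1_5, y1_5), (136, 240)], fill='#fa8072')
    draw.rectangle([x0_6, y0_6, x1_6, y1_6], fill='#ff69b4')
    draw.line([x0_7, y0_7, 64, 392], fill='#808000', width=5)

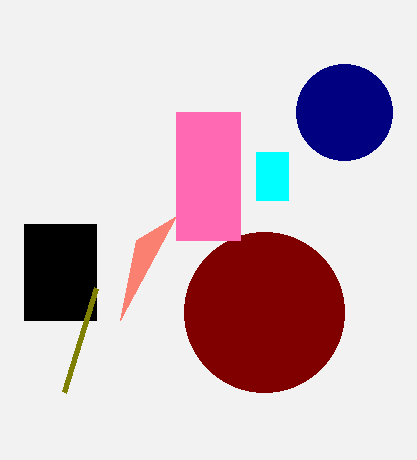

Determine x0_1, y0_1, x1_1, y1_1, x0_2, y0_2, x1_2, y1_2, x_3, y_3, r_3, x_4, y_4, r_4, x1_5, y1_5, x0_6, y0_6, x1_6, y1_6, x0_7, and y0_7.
x0_1 = 256; y0_1 = 152; x1_1 = 288; y1_1 = 200; x0_2 = 24; y0_2 = 224; x1_2 = 96; y1_2 = 320; x_3 = 344; y_3 = 112; r_3 = 48; x_4 = 264; y_4 = 312; r_4 = 80; x1_5 = 176; y1_5 = 216; x0_6 = 176; y0_6 = 112; x1_6 = 240; y1_6 = 240; x0_7 = 96; y0_7 = 288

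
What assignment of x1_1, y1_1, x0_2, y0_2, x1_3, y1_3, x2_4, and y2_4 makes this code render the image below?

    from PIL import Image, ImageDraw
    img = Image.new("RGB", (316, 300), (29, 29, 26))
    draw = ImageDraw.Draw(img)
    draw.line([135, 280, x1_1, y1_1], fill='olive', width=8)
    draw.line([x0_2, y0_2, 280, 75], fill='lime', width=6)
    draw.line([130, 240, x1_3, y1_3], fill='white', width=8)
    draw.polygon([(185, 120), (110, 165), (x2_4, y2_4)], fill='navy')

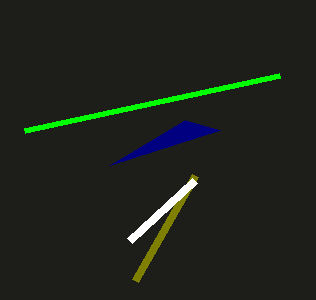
x1_1 = 195, y1_1 = 175, x0_2 = 25, y0_2 = 130, x1_3 = 195, y1_3 = 180, x2_4 = 220, y2_4 = 130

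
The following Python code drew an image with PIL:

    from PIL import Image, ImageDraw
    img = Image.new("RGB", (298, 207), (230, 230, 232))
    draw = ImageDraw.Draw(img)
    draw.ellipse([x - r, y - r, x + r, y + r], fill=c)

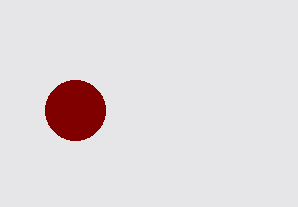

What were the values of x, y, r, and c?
x = 75, y = 110, r = 30, c = 'maroon'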